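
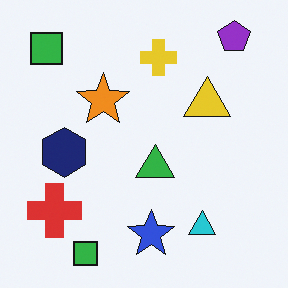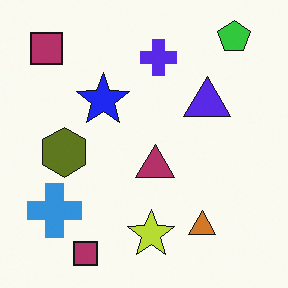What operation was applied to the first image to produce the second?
Hue-shifted by a large amount.

Every shape's color has rotated by the same amount around the hue wheel — a uniform hue shift.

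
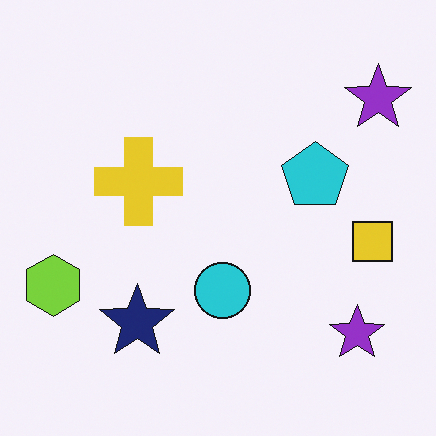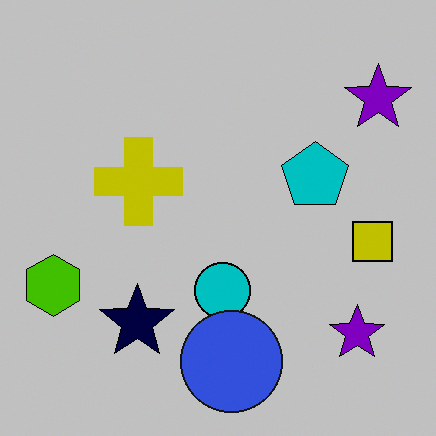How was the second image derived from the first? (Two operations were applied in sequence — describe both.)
It was aggressively posterized, then overlaid with an additional blue circle.

Each flat color has snapped to a coarser quantized level — most visibly, the near-white background has dropped to a flat grey. A blue circle appears in the second image that is absent from the first.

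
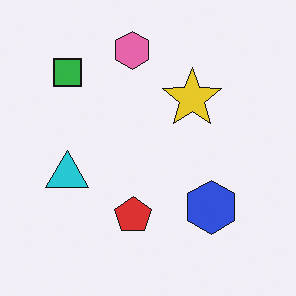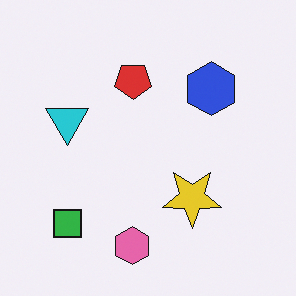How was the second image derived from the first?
The image was flipped vertically (top ↔ bottom).

The pink hexagon is in the top of the first image and the bottom of the second — shapes on opposite sides of the horizontal midline have swapped in a mirror flip.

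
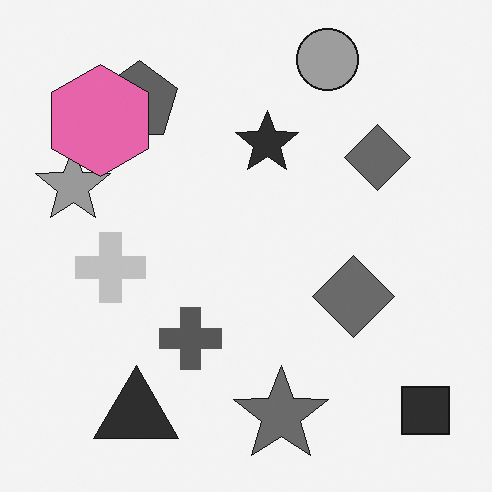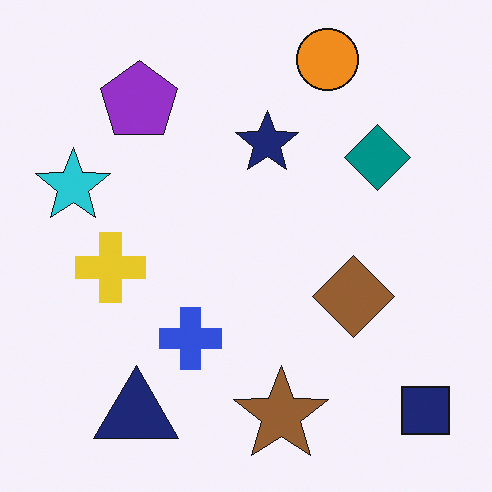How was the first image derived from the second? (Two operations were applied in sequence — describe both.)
The first image is the second converted to grayscale, then overlaid with an additional pink hexagon.

All color is removed — every shape is now a shade of grey. A pink hexagon appears in the first image that is absent from the second.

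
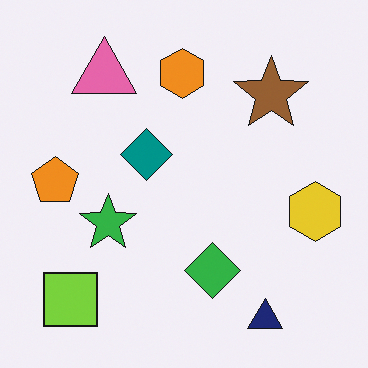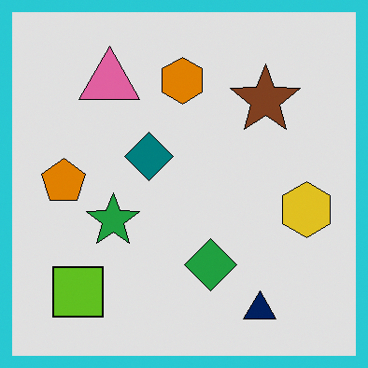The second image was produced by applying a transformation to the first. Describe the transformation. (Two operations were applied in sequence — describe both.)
Moderately posterized, then framed with a cyan border.

Each flat color has snapped to a coarser quantized level — most visibly, the near-white background has dropped to a flat grey. A solid cyan frame runs around the edge of the second image, with the content slightly shrunk inside it.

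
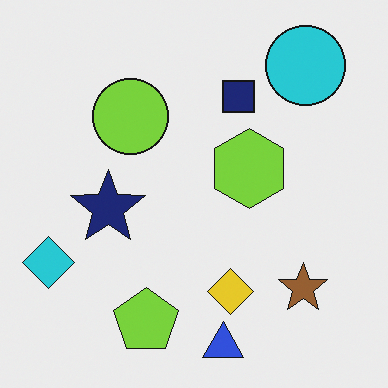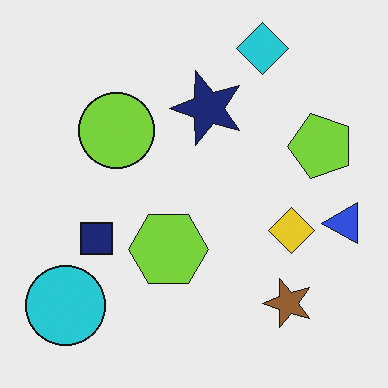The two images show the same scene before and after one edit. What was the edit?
The second image is the first transposed (reflected across the top-left ↔ bottom-right diagonal).

Shapes have swapped their row and column positions — what was in the top-right is now in the bottom-left — a diagonal reflection.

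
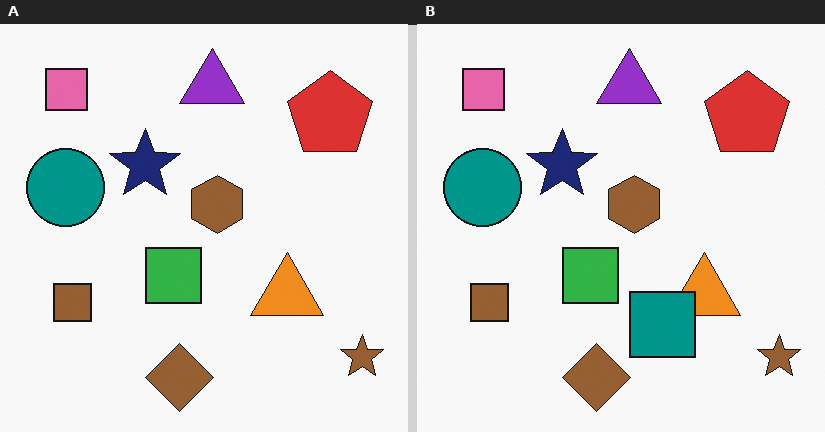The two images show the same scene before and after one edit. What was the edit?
Overlaid with an additional teal square.

A teal square appears in the right (B) image that is absent from the left (A).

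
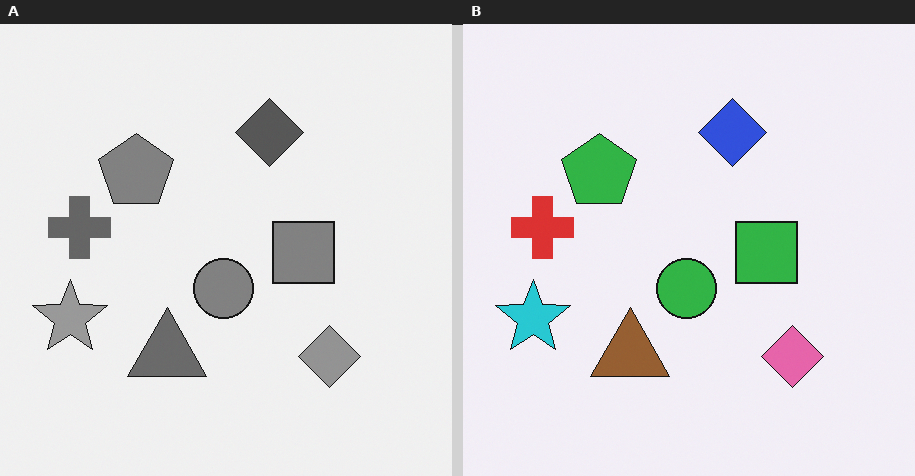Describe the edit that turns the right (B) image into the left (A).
The image was converted to grayscale.

All color is removed — every shape is now a shade of grey.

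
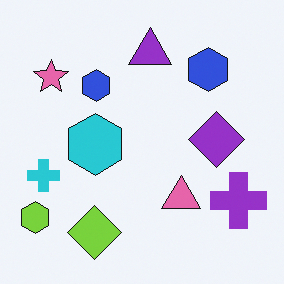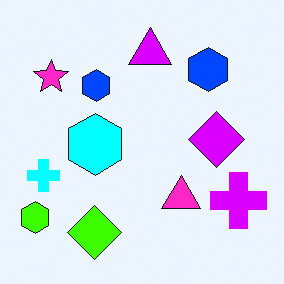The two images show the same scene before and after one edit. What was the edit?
The transformation is: made much more vivid (saturation change).

All colors are more vivid — a global saturation change.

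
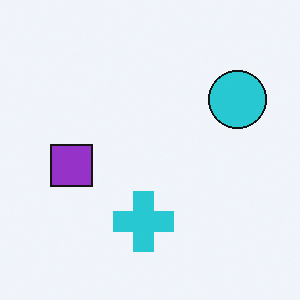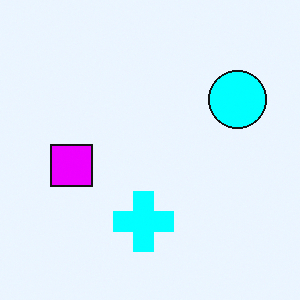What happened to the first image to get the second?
The image was heavily oversaturated.

All colors are more vivid — a global saturation change.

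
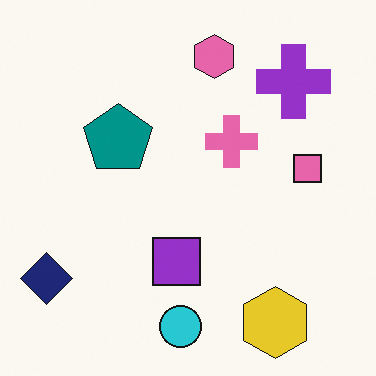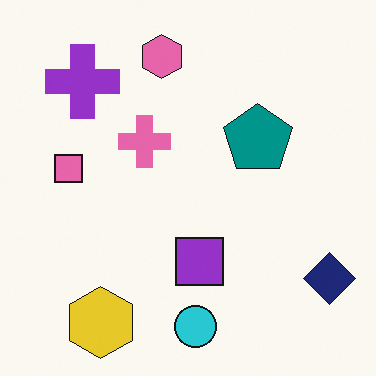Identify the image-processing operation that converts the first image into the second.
It was flipped horizontally (left ↔ right).

The navy diamond is in the bottom-left of the first image and the bottom-right of the second — shapes on opposite sides of the vertical midline have swapped in a mirror flip.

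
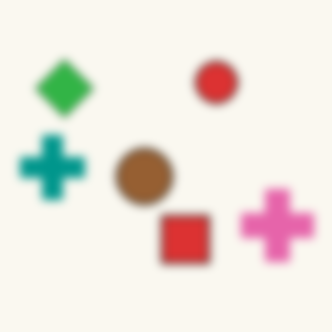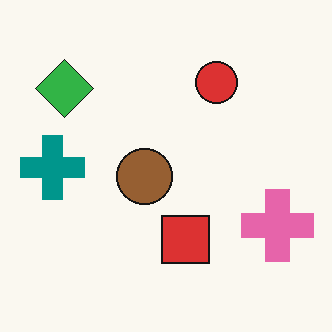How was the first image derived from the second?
It was noticeably gaussian-blurred.

Shape edges and outlines are uniformly softened across the whole image.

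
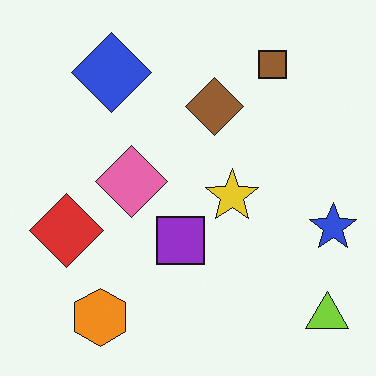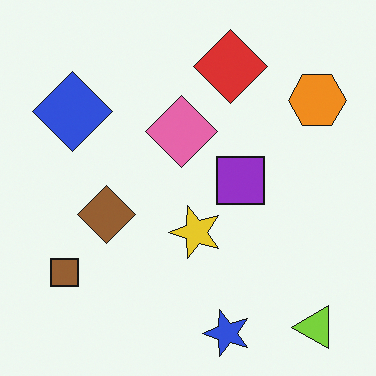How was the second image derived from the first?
Transposed (reflected across the top-left ↔ bottom-right diagonal).

Shapes have swapped their row and column positions — what was in the top-right is now in the bottom-left — a diagonal reflection.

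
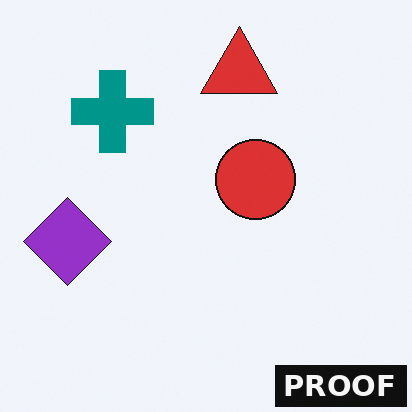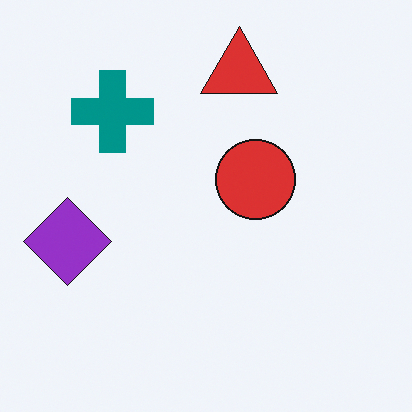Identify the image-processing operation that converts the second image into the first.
Watermarked with the text "PROOF" in the lower-right corner.

A dark label reading "PROOF" appears in the lower-right corner.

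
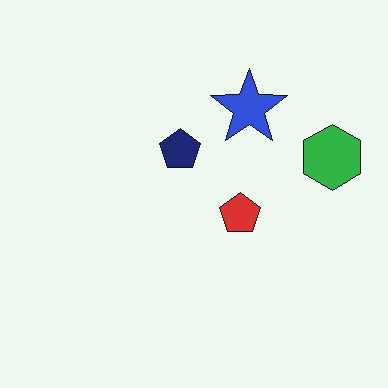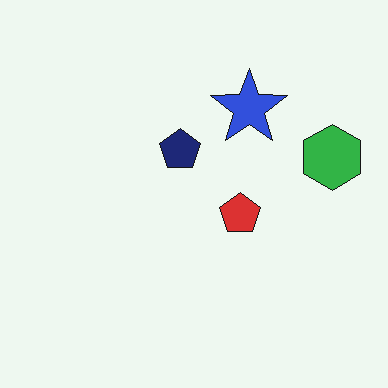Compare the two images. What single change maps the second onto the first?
The first image is the second JPEG-compressed with visible artifacts.

Blocky 8×8 compression artifacts appear around shape edges and the flat background shows ringing — characteristic JPEG degradation.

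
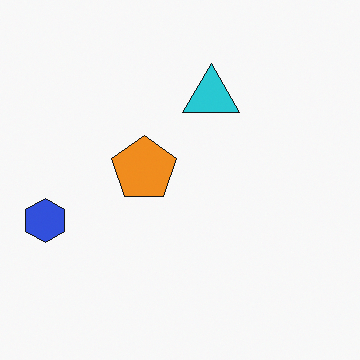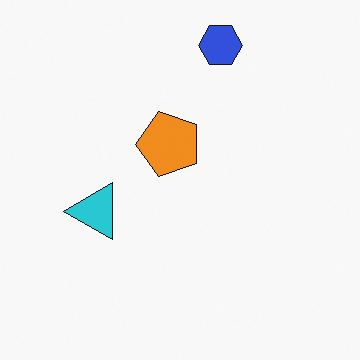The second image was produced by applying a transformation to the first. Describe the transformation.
It was transposed (reflected across the top-left ↔ bottom-right diagonal).

Shapes have swapped their row and column positions — what was in the top-right is now in the bottom-left — a diagonal reflection.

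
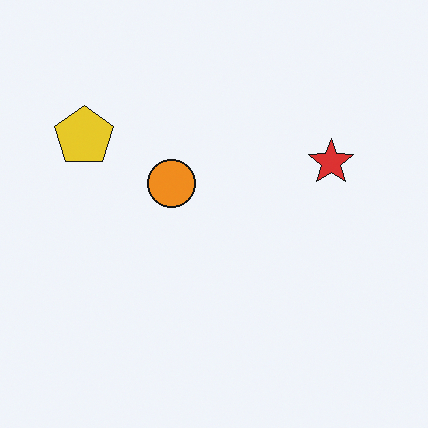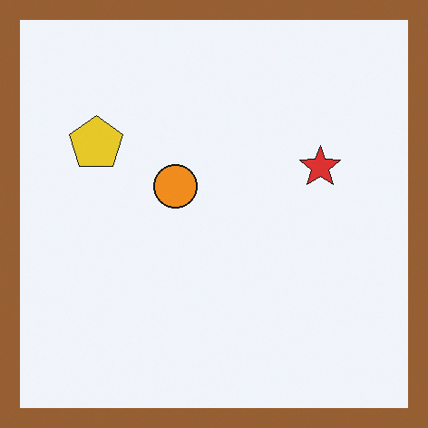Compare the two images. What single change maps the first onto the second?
The transformation is: framed with a brown border.

A solid brown frame runs around the edge of the second image, with the content slightly shrunk inside it.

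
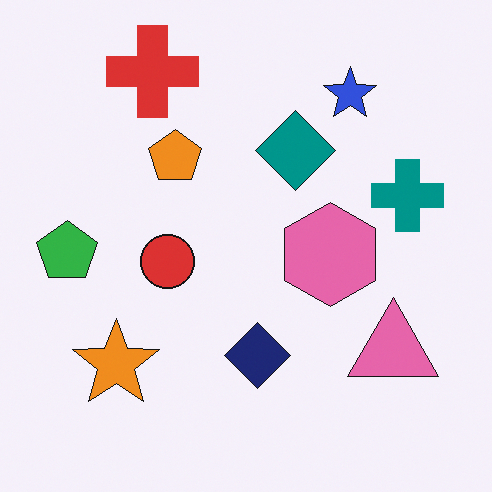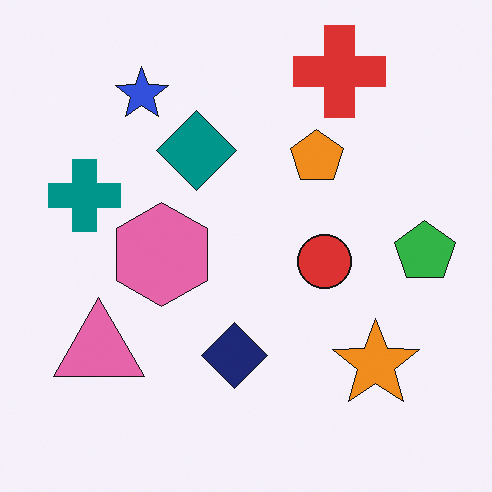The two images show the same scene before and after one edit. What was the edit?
It was flipped horizontally (left ↔ right).

The green pentagon is in the left of the first image and the right of the second — shapes on opposite sides of the vertical midline have swapped in a mirror flip.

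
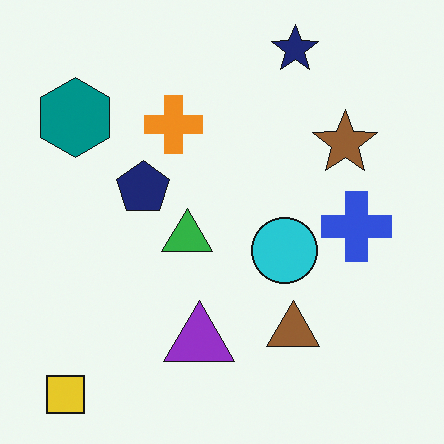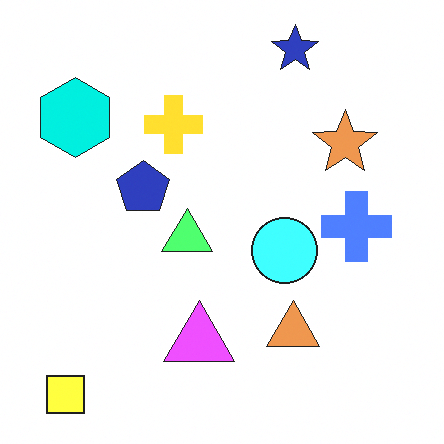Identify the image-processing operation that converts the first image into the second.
Substantially brightened.

Every pixel — background and shapes alike — is uniformly brightened.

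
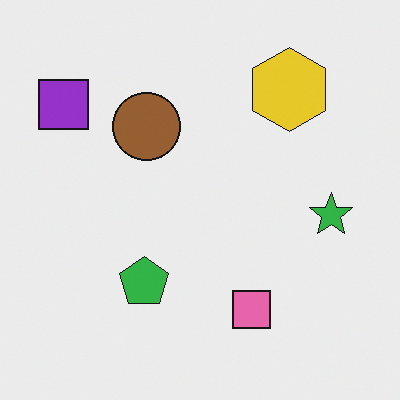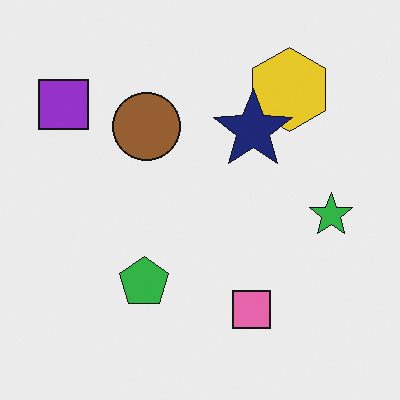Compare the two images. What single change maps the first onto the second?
The transformation is: overlaid with an additional navy star.

A navy star appears in the second image that is absent from the first.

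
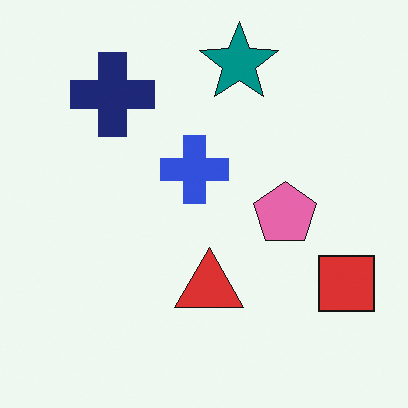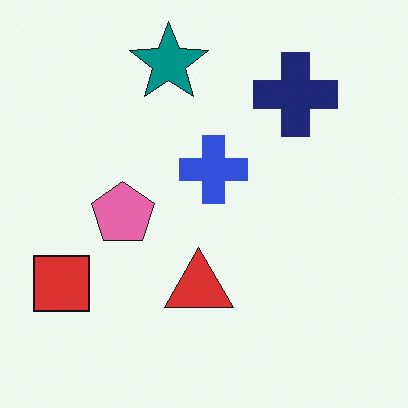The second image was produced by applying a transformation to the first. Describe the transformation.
The image was flipped horizontally (left ↔ right).

The red square is in the bottom-right of the first image and the bottom-left of the second — shapes on opposite sides of the vertical midline have swapped in a mirror flip.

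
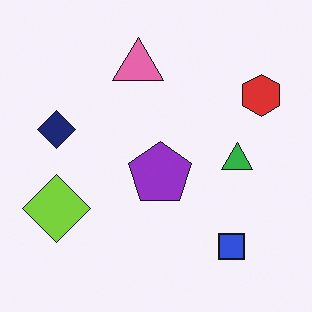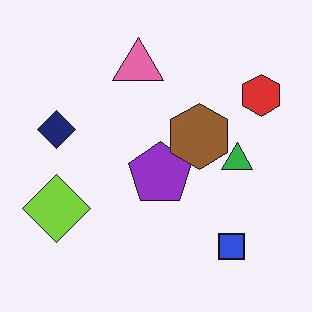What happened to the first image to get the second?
The second image is the first overlaid with an additional brown hexagon.

A brown hexagon appears in the second image that is absent from the first.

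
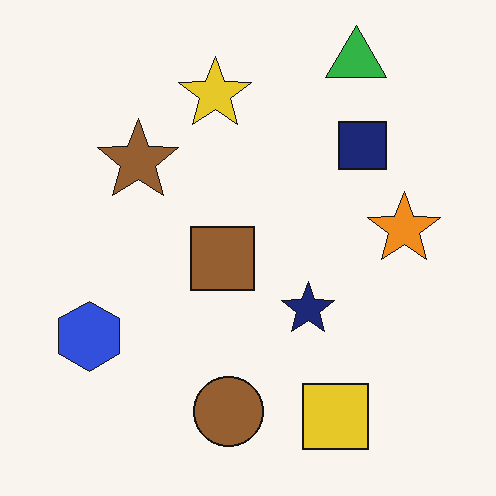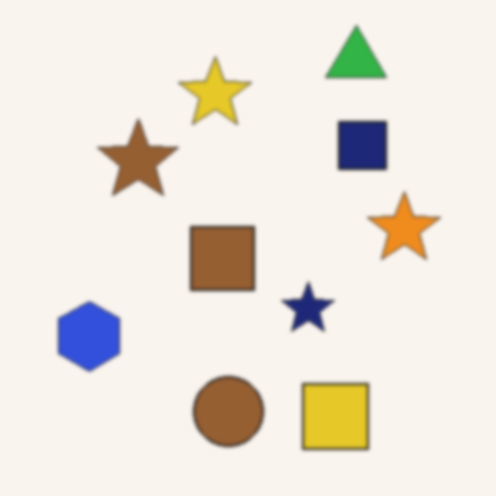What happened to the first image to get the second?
This is the original image given a subtle gaussian blur.

Shape edges and outlines are uniformly softened across the whole image.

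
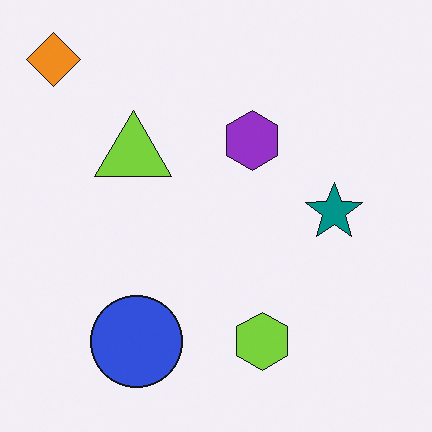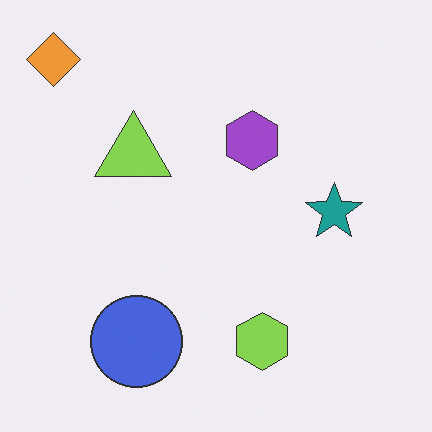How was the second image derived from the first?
The second image is the first given slightly reduced contrast.

Tones are pushed toward mid-grey across the whole image — a global contrast change.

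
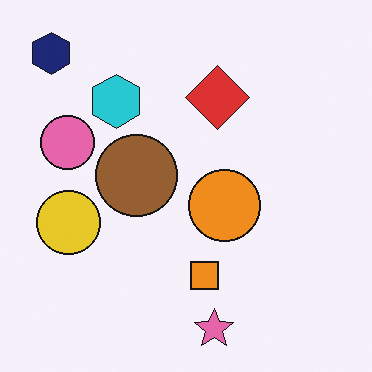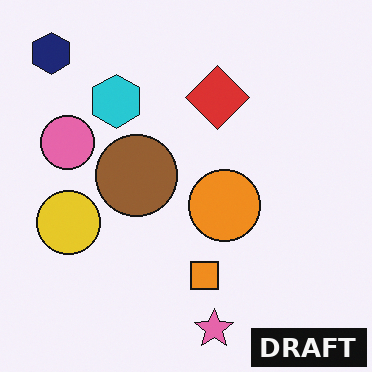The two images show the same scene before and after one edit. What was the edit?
The transformation is: watermarked with the text "DRAFT" in the lower-right corner.

A dark label reading "DRAFT" appears in the lower-right corner.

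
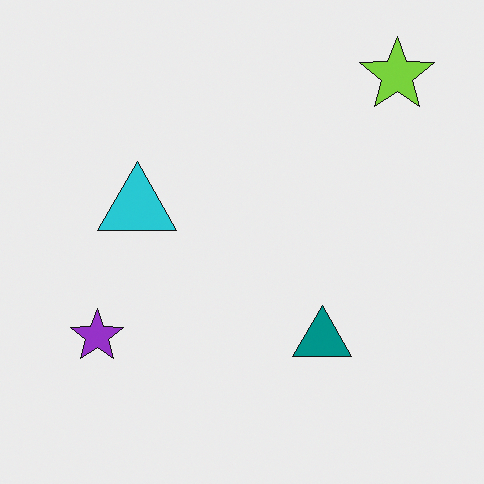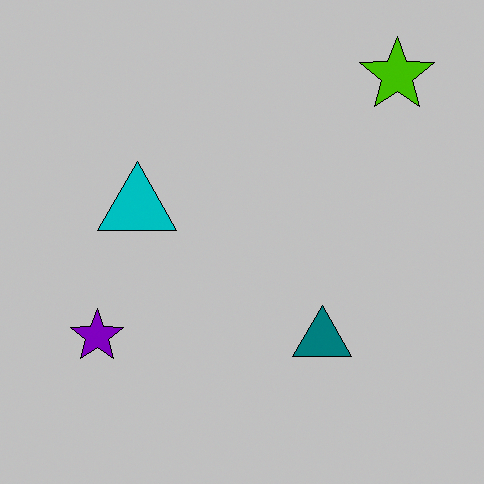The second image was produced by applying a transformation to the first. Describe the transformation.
Heavily posterized to just a handful of flat colors.

Each flat color has snapped to a coarser quantized level — most visibly, the near-white background has dropped to a flat grey.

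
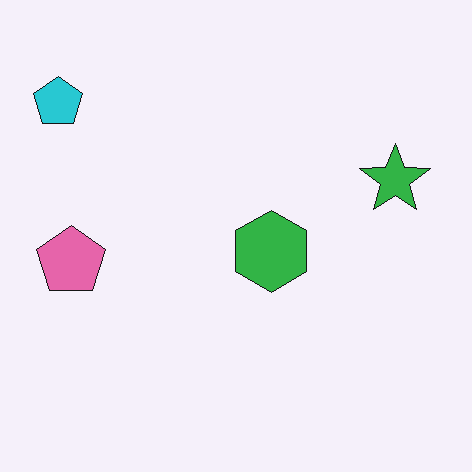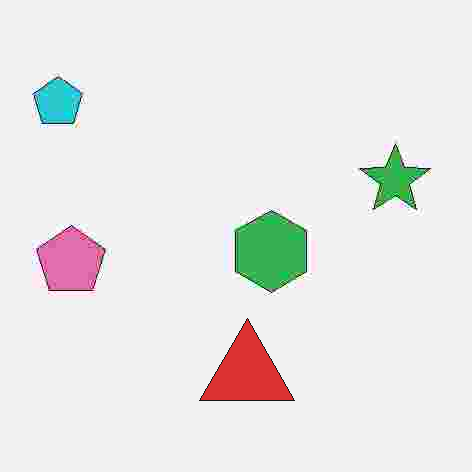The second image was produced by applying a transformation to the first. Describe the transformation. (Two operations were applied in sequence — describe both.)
The image was heavily JPEG-compressed with obvious blocking artifacts, then overlaid with an additional red triangle.

Blocky 8×8 compression artifacts appear around shape edges and the flat background shows ringing — characteristic JPEG degradation. A red triangle appears in the second image that is absent from the first.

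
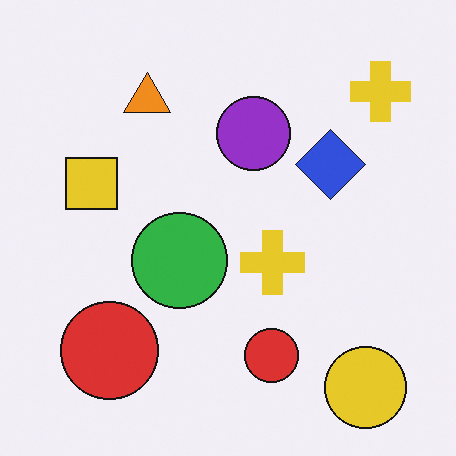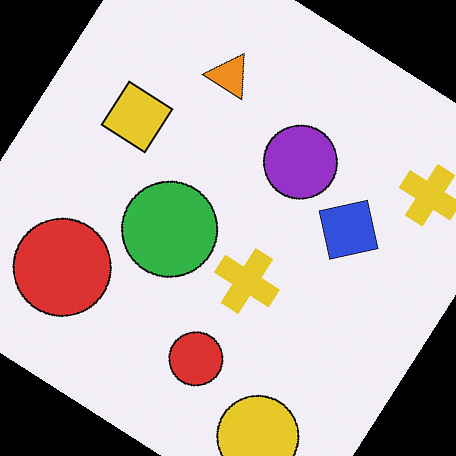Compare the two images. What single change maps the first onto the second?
The image was rotated clockwise by a large amount — several tens of degrees.

Every shape is tilted by the same angle and the image corners show triangular fill wedges — a whole-image rotation by a non-right angle.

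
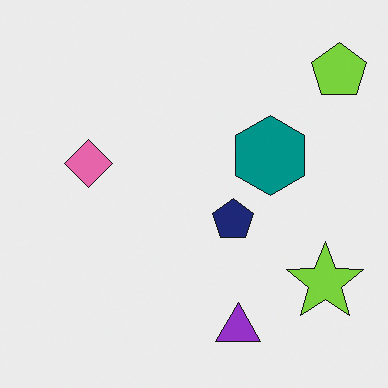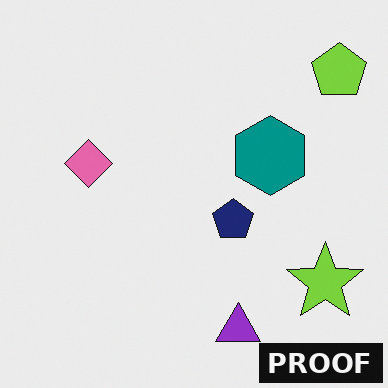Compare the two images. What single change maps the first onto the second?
Watermarked with the text "PROOF" in the lower-right corner.

A dark label reading "PROOF" appears in the lower-right corner.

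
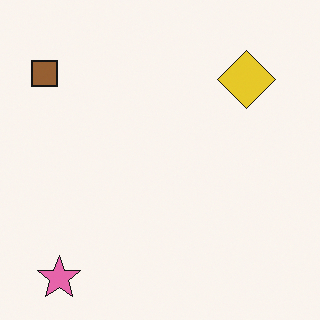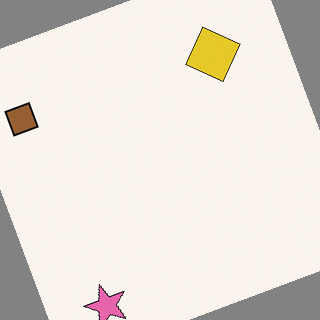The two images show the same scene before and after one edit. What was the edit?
The image was rotated counter-clockwise by a clearly visible amount.

Every shape is tilted by the same angle and the image corners show triangular fill wedges — a whole-image rotation by a non-right angle.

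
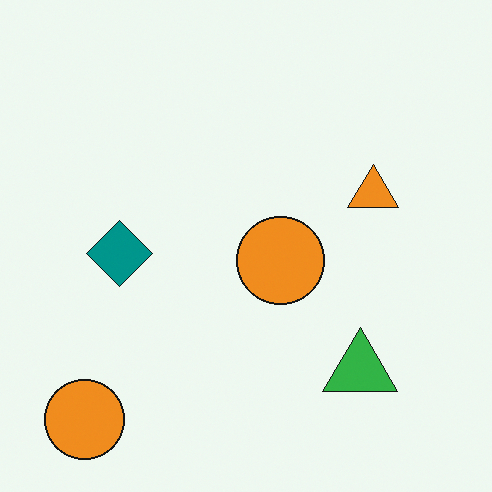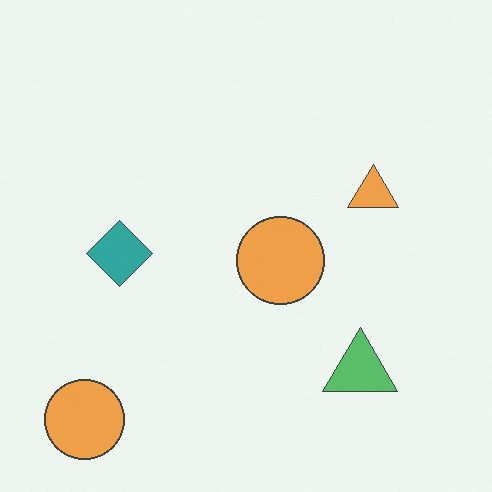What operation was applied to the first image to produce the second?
Given slightly reduced contrast.

Tones are pushed toward mid-grey across the whole image — a global contrast change.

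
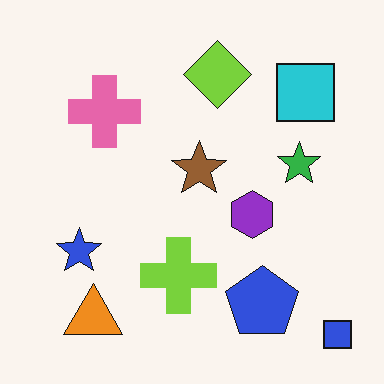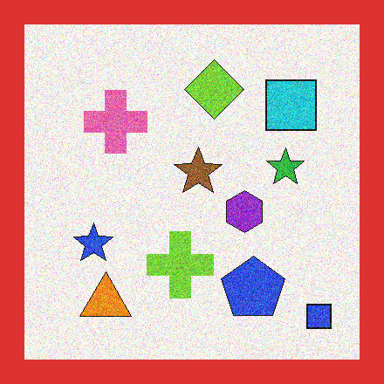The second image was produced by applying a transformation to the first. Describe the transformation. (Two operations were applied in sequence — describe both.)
The transformation is: degraded with visible gaussian noise, then framed with a red border.

Random speckle covers the whole image, including the flat background. A solid red frame runs around the edge of the second image, with the content slightly shrunk inside it.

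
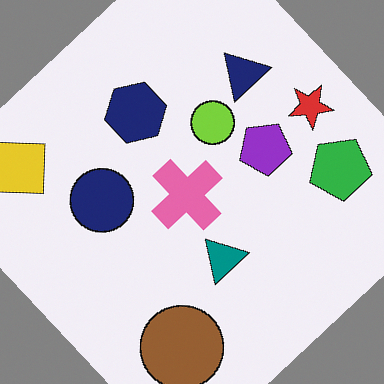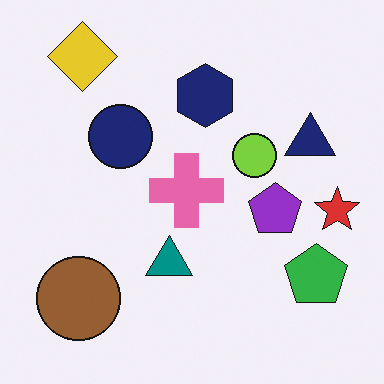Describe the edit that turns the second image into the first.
Rotated counter-clockwise by a large amount — several tens of degrees.

Every shape is tilted by the same angle and the image corners show triangular fill wedges — a whole-image rotation by a non-right angle.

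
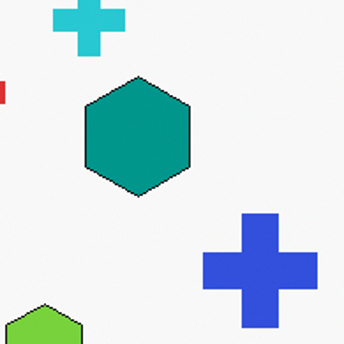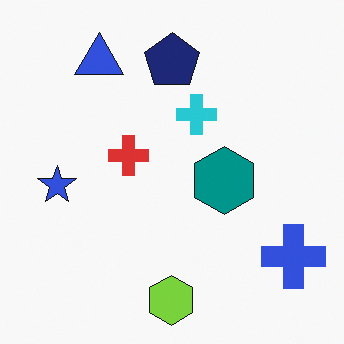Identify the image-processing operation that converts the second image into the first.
Cropped tightly and scaled back up.

The visible shapes are larger and the field of view is narrower; shapes near the original edges may be partly or wholly outside the frame — a crop-and-rescale.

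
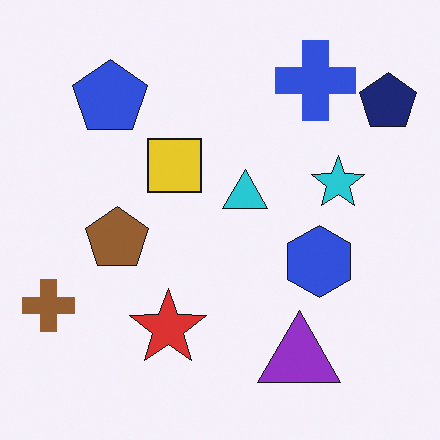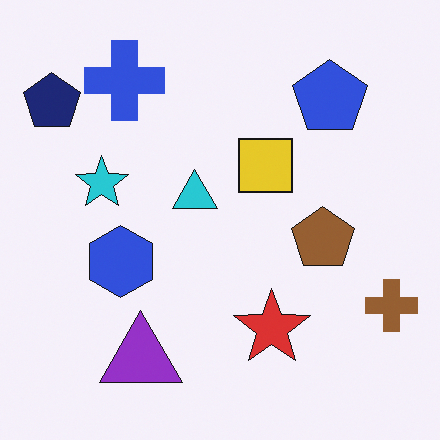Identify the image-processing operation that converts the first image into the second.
The second image is the first flipped horizontally (left ↔ right).

The brown cross is in the bottom-left of the first image and the bottom-right of the second — shapes on opposite sides of the vertical midline have swapped in a mirror flip.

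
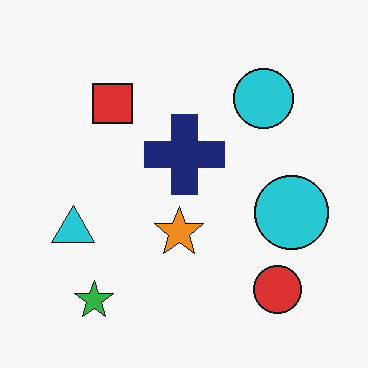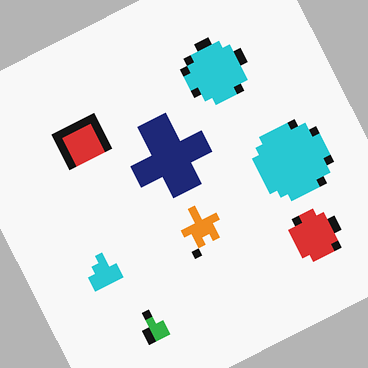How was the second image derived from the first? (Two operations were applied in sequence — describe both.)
It was pixelated into visible square blocks, then rotated counter-clockwise by a moderate amount.

Shapes are reduced to large square blocks; fine edges and outlines are lost — a downscale-then-upscale (mosaic) effect. Every shape is tilted by the same angle and the image corners show triangular fill wedges — a whole-image rotation by a non-right angle.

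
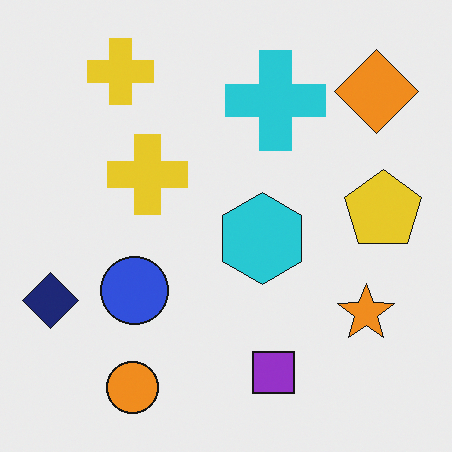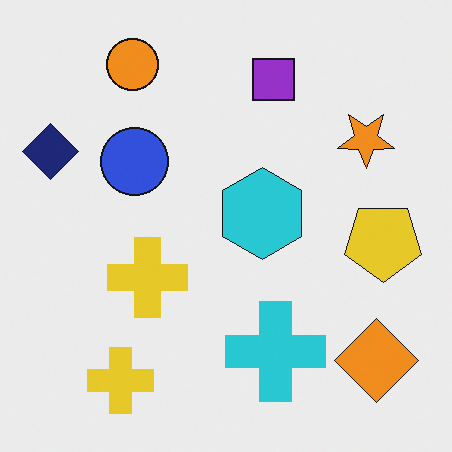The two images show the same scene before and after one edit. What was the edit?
The transformation is: flipped vertically (top ↔ bottom).

The orange circle is in the bottom-left of the first image and the top-left of the second — shapes on opposite sides of the horizontal midline have swapped in a mirror flip.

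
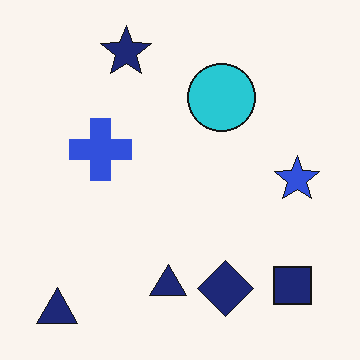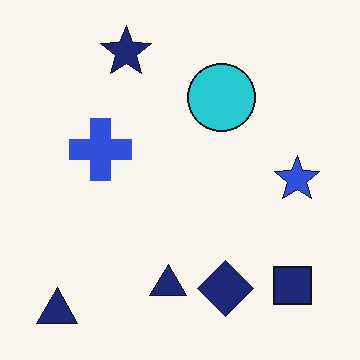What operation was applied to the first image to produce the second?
This is the original image JPEG-compressed with visible artifacts.

Blocky 8×8 compression artifacts appear around shape edges and the flat background shows ringing — characteristic JPEG degradation.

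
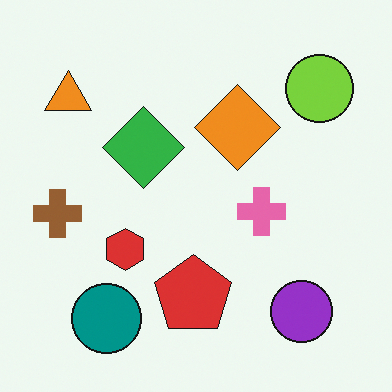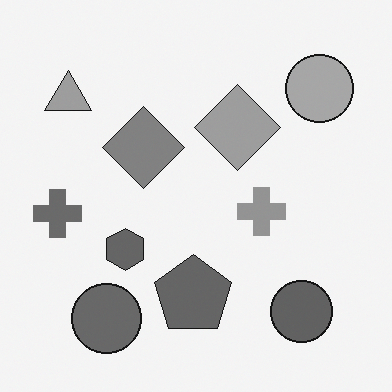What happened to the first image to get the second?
This is the original image converted to grayscale.

All color is removed — every shape is now a shade of grey.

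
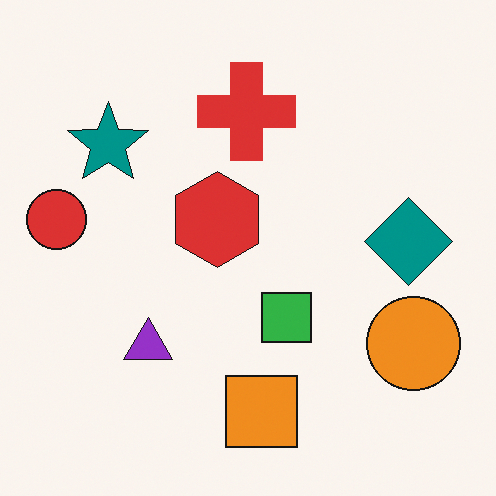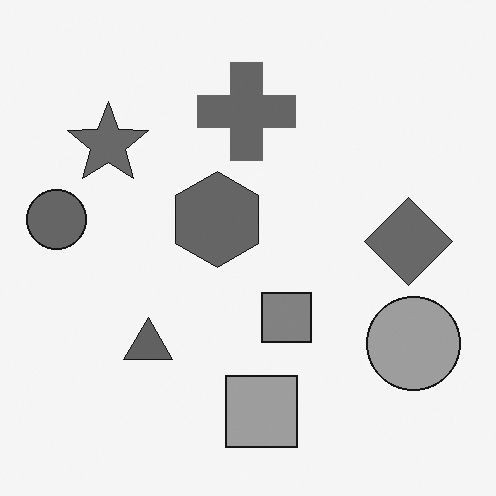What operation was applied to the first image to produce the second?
The transformation is: converted to grayscale.

All color is removed — every shape is now a shade of grey.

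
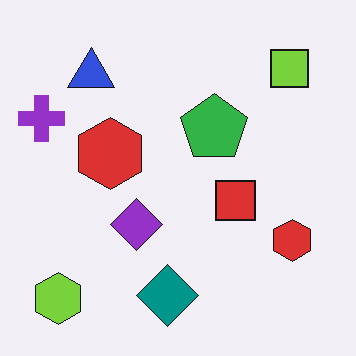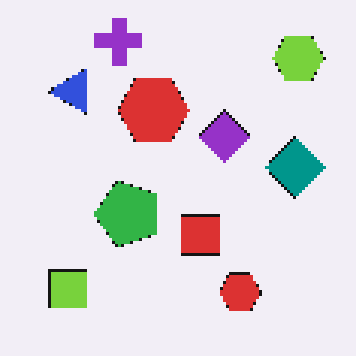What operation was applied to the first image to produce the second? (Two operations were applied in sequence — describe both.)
Transposed (reflected across the top-left ↔ bottom-right diagonal), then mildly pixelated.

Shapes have swapped their row and column positions — what was in the top-right is now in the bottom-left — a diagonal reflection. Shapes are reduced to large square blocks; fine edges and outlines are lost — a downscale-then-upscale (mosaic) effect.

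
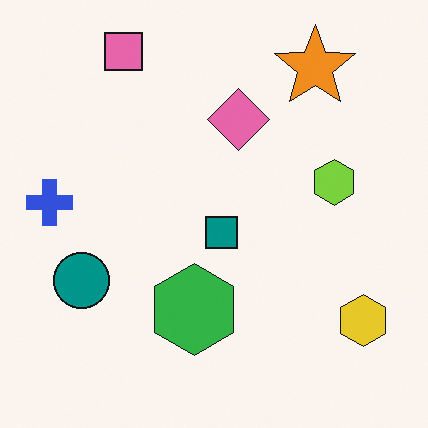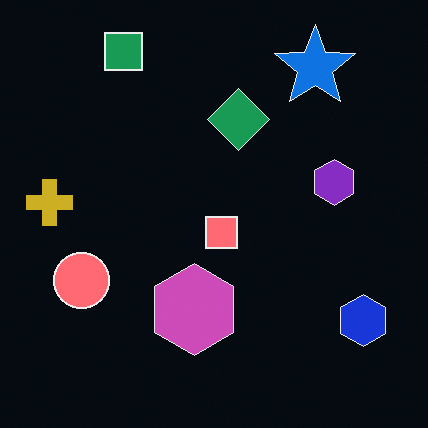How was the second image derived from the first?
Color-inverted (negative).

The light background has become dark and every shape's color is its complement — a photographic negative.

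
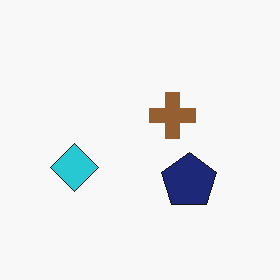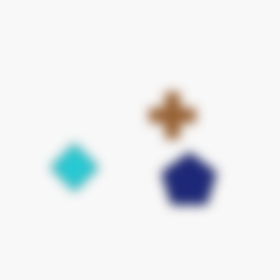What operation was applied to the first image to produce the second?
This is the original image strongly gaussian-blurred.

Shape edges and outlines are uniformly softened across the whole image.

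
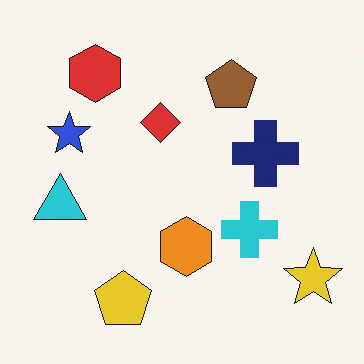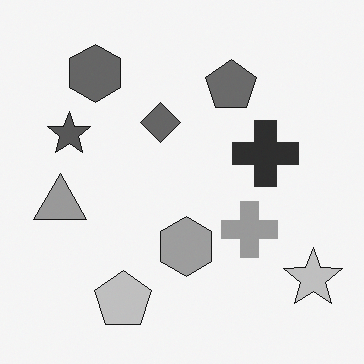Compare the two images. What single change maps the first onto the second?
Converted to grayscale.

All color is removed — every shape is now a shade of grey.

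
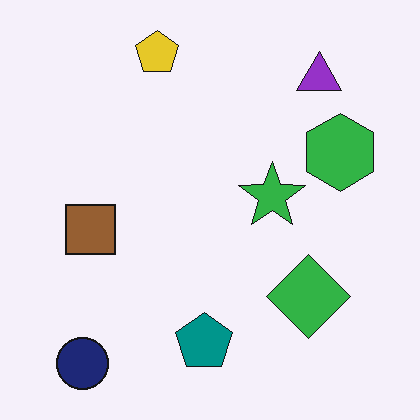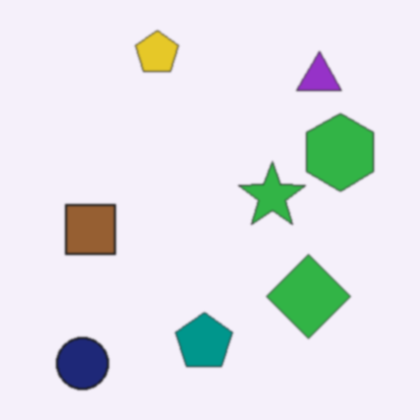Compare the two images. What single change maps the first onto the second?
This is the original image lightly blurred.

Shape edges and outlines are uniformly softened across the whole image.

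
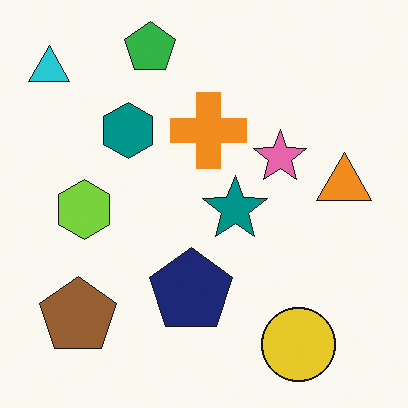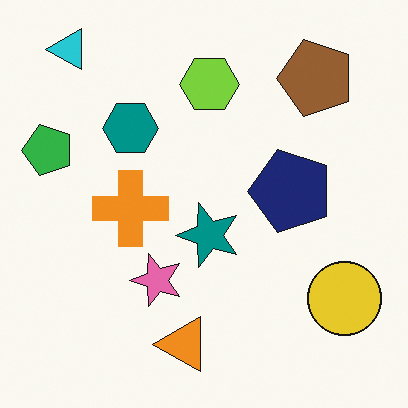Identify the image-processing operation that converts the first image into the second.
Transposed (reflected across the top-left ↔ bottom-right diagonal).

Shapes have swapped their row and column positions — what was in the top-right is now in the bottom-left — a diagonal reflection.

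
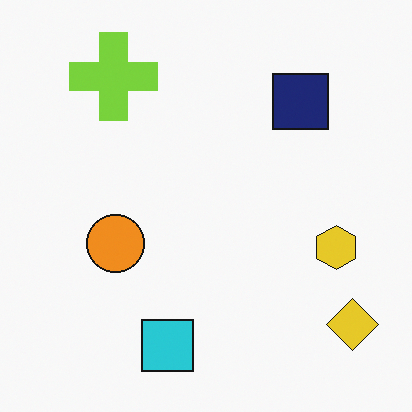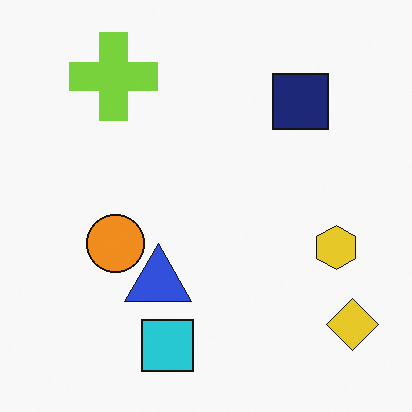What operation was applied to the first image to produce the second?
The transformation is: overlaid with an additional blue triangle.

A blue triangle appears in the second image that is absent from the first.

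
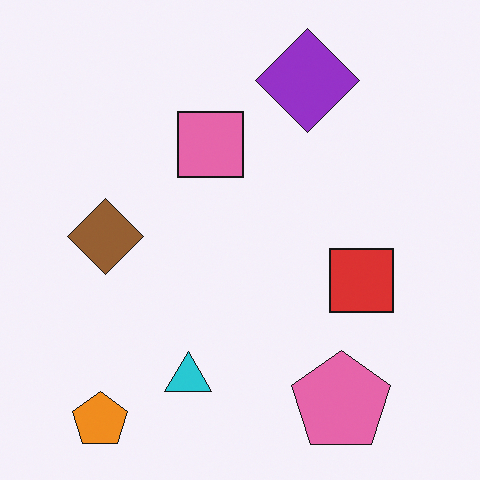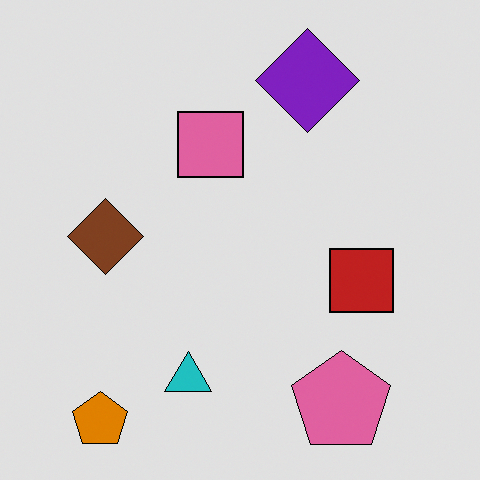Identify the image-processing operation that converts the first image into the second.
The transformation is: posterized to a reduced palette.

Each flat color has snapped to a coarser quantized level — most visibly, the near-white background has dropped to a flat grey.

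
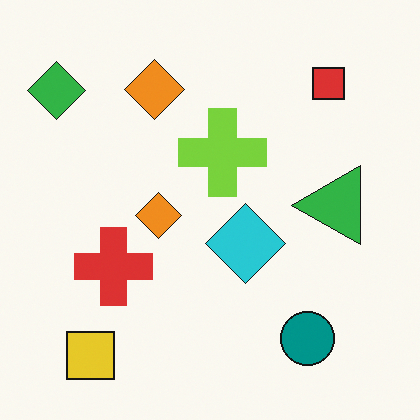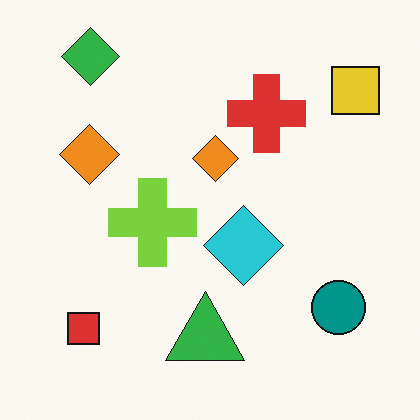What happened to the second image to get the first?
The transformation is: transposed (reflected across the top-left ↔ bottom-right diagonal).

Shapes have swapped their row and column positions — what was in the top-right is now in the bottom-left — a diagonal reflection.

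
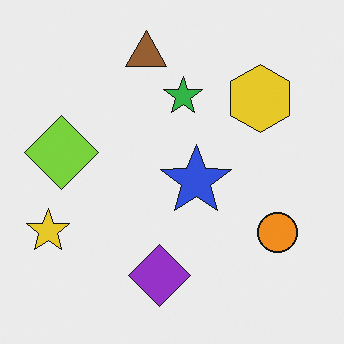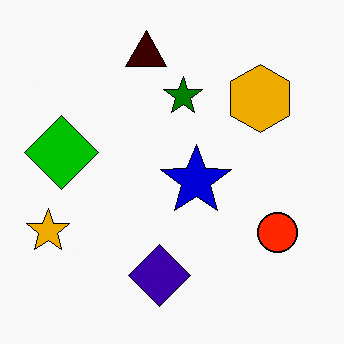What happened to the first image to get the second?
The second image is the first boosted in contrast.

Tones are pushed away from mid-grey across the whole image — a global contrast change.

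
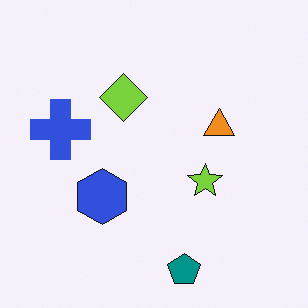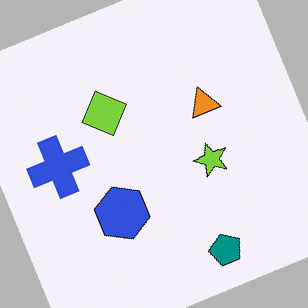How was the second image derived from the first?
The image was rotated counter-clockwise by a clearly visible amount.

Every shape is tilted by the same angle and the image corners show triangular fill wedges — a whole-image rotation by a non-right angle.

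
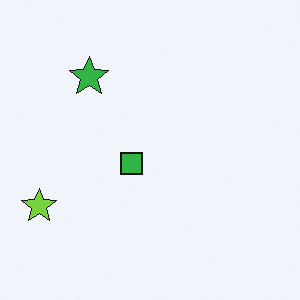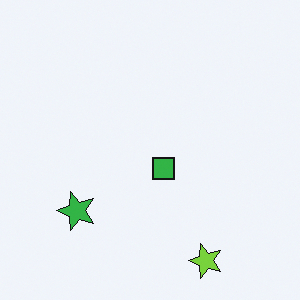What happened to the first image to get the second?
The image was rotated 90° counter-clockwise.

The lime star sits in the bottom-left of the first image and the bottom-right of the second — consistent with a whole-image 90° counter-clockwise rotation.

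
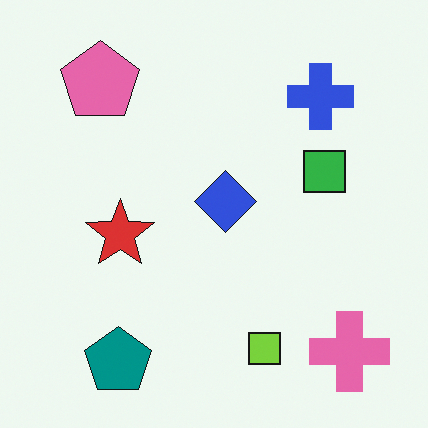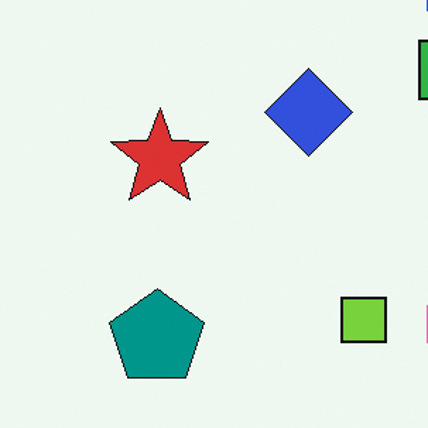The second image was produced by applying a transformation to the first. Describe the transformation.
Cropped to a modestly smaller region and rescaled.

The visible shapes are larger and the field of view is narrower; shapes near the original edges may be partly or wholly outside the frame — a crop-and-rescale.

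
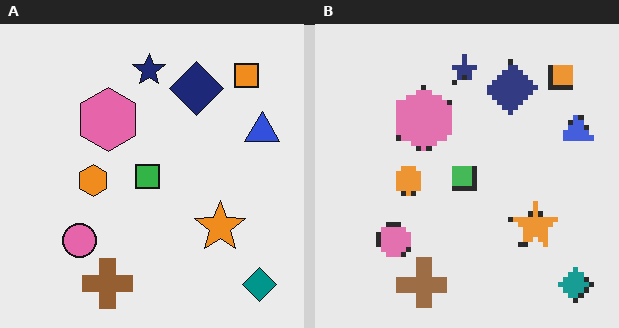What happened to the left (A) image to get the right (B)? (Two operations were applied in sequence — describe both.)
The right (B) image is the left (A) mildly pixelated, then given slightly reduced contrast.

Shapes are reduced to large square blocks; fine edges and outlines are lost — a downscale-then-upscale (mosaic) effect. Tones are pushed toward mid-grey across the whole image — a global contrast change.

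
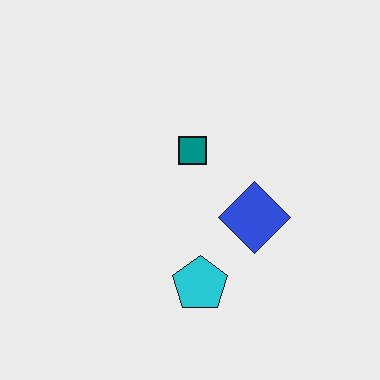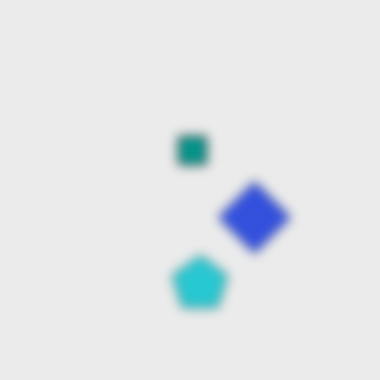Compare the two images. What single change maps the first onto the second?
Heavily blurred.

Shape edges and outlines are uniformly softened across the whole image.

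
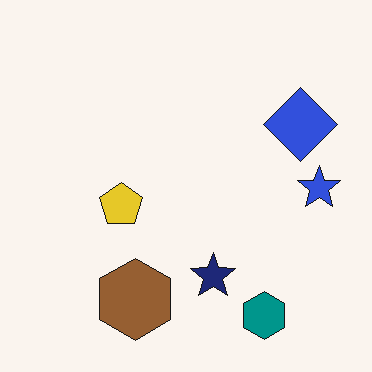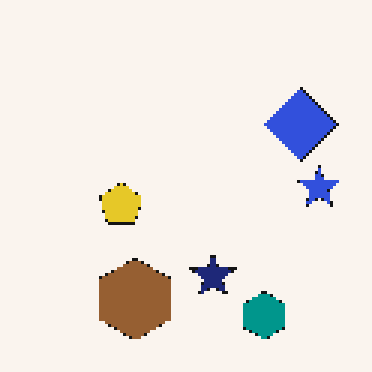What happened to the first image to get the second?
The image was lightly pixelated (a mild mosaic effect).

Shapes are reduced to large square blocks; fine edges and outlines are lost — a downscale-then-upscale (mosaic) effect.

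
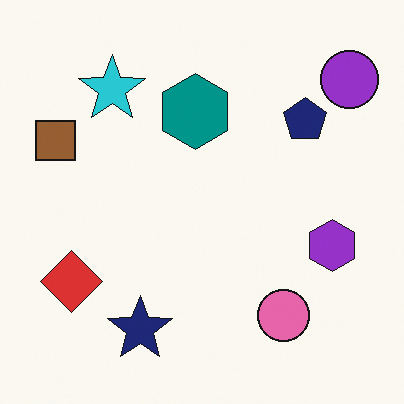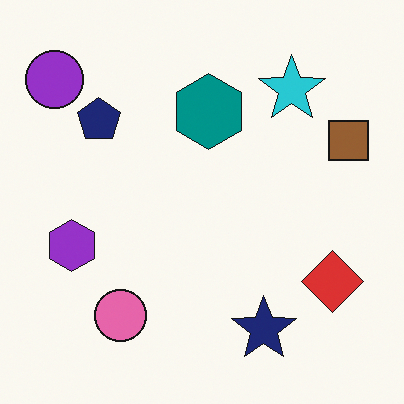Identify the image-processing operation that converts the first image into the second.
The image was flipped horizontally (left ↔ right).

The brown square is in the left of the first image and the right of the second — shapes on opposite sides of the vertical midline have swapped in a mirror flip.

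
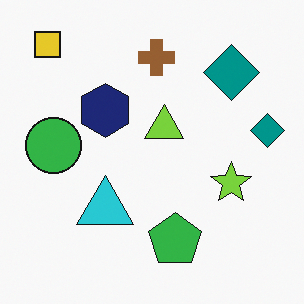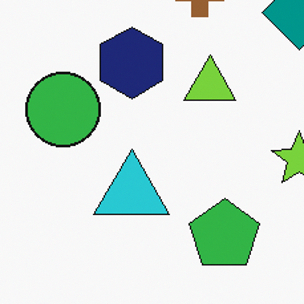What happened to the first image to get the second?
Cropped to a modestly smaller region and rescaled.

The visible shapes are larger and the field of view is narrower; shapes near the original edges may be partly or wholly outside the frame — a crop-and-rescale.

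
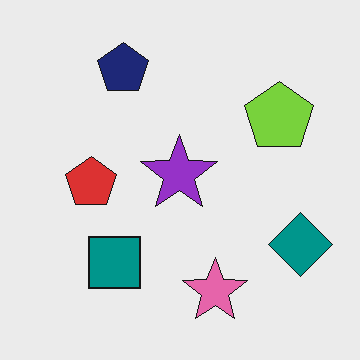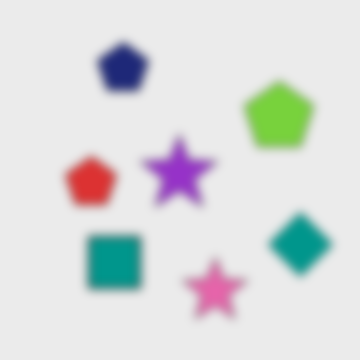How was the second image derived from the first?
The image was strongly gaussian-blurred.

Shape edges and outlines are uniformly softened across the whole image.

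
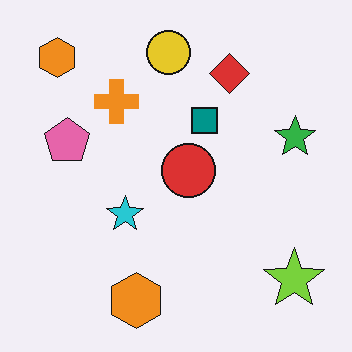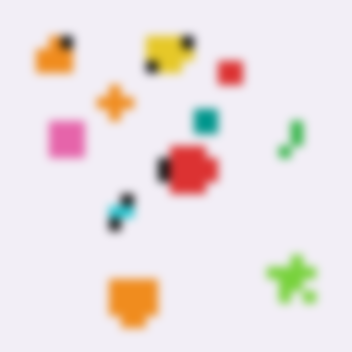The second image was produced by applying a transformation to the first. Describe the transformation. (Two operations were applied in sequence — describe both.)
This is the original image heavily pixelated into large blocks, then noticeably gaussian-blurred.

Shapes are reduced to large square blocks; fine edges and outlines are lost — a downscale-then-upscale (mosaic) effect. Shape edges and outlines are uniformly softened across the whole image.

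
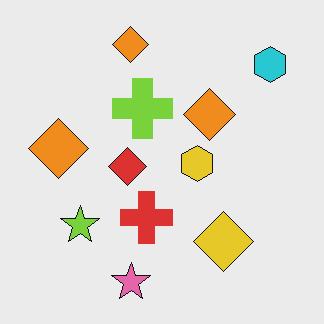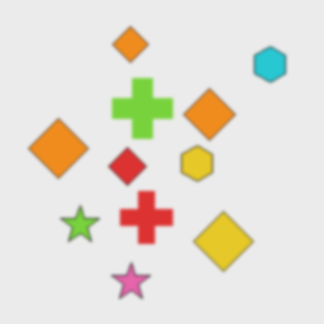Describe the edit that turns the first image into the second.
It was slightly softened.

Shape edges and outlines are uniformly softened across the whole image.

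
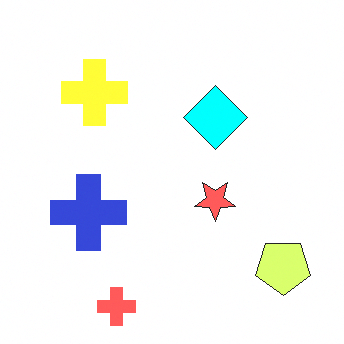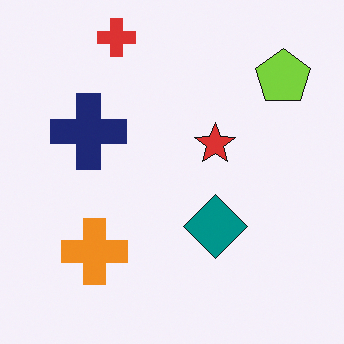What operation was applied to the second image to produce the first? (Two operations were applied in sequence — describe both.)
The image was noticeably brightened, then flipped vertically (top ↔ bottom).

Every pixel — background and shapes alike — is uniformly brightened. The red cross is in the top of the second image and the bottom of the first — shapes on opposite sides of the horizontal midline have swapped in a mirror flip.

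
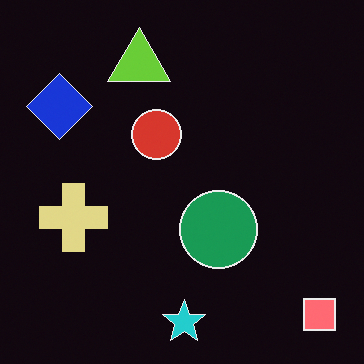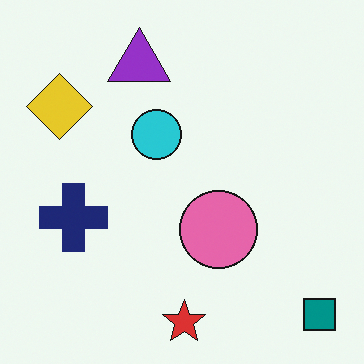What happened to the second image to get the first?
The transformation is: color-inverted (negative).

The light background has become dark and every shape's color is its complement — a photographic negative.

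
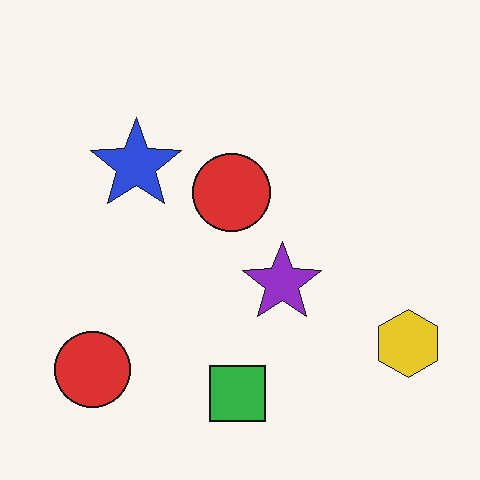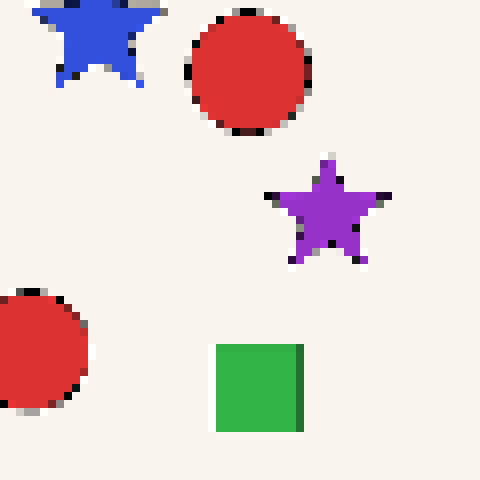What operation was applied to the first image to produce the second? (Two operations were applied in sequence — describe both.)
Cropped slightly and scaled back up, then moderately pixelated.

The visible shapes are larger and the field of view is narrower; shapes near the original edges may be partly or wholly outside the frame — a crop-and-rescale. Shapes are reduced to large square blocks; fine edges and outlines are lost — a downscale-then-upscale (mosaic) effect.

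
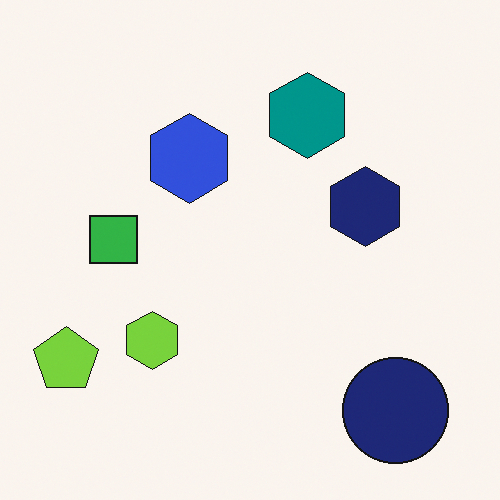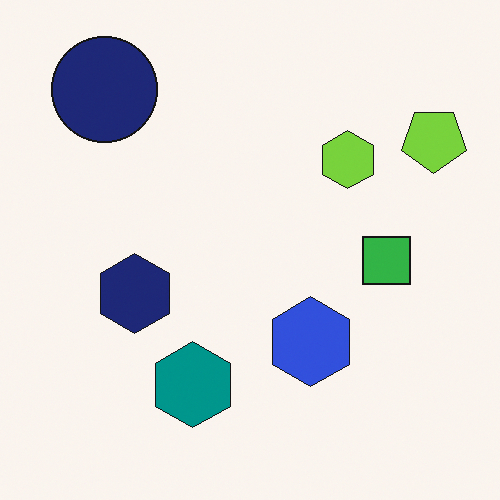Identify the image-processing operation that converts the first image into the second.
This is the original image rotated 180°.

The navy circle sits in the bottom-right of the first image and the top-left of the second — consistent with a whole-image 180° rotation.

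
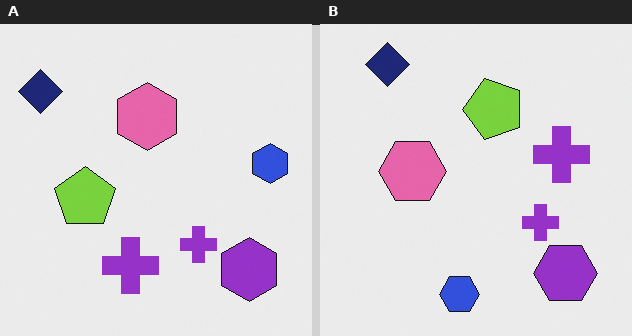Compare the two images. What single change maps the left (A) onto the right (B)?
The image was transposed (reflected across the top-left ↔ bottom-right diagonal).

Shapes have swapped their row and column positions — what was in the top-right is now in the bottom-left — a diagonal reflection.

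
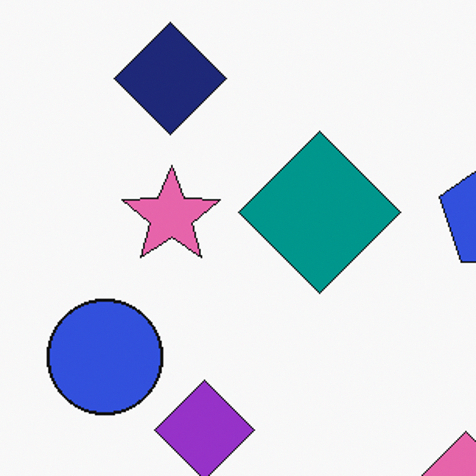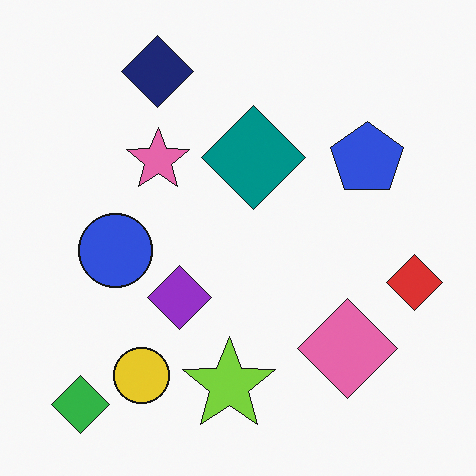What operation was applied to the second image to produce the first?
The image was cropped slightly and scaled back up.

The visible shapes are larger and the field of view is narrower; shapes near the original edges may be partly or wholly outside the frame — a crop-and-rescale.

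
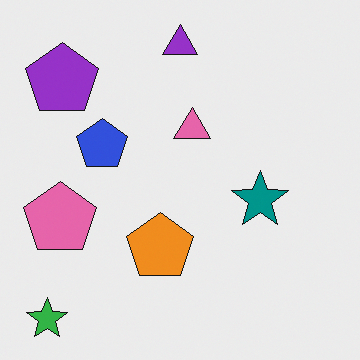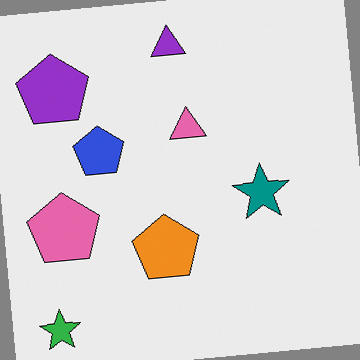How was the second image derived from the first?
This is the original image rotated counter-clockwise by a few degrees.

Every shape is tilted by the same angle and the image corners show triangular fill wedges — a whole-image rotation by a non-right angle.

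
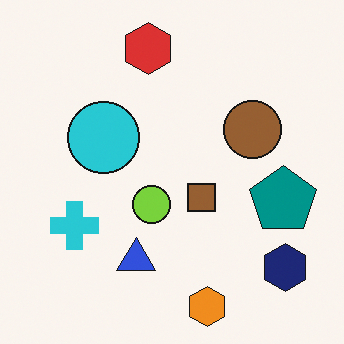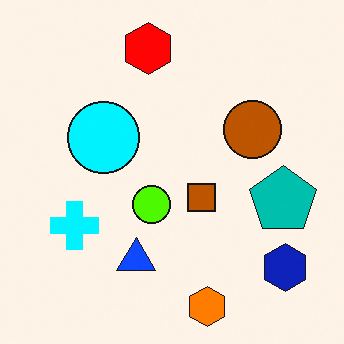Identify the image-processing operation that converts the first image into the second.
The second image is the first made much more vivid (saturation change).

All colors are more vivid — a global saturation change.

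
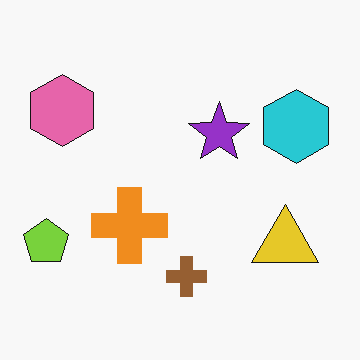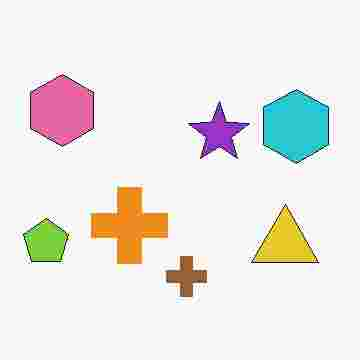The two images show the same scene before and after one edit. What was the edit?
It was degraded with heavy JPEG compression.

Blocky 8×8 compression artifacts appear around shape edges and the flat background shows ringing — characteristic JPEG degradation.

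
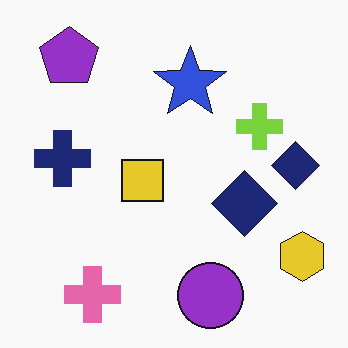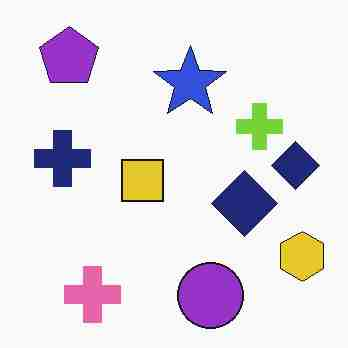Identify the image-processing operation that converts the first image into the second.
This is the original image degraded with heavy JPEG compression.

Blocky 8×8 compression artifacts appear around shape edges and the flat background shows ringing — characteristic JPEG degradation.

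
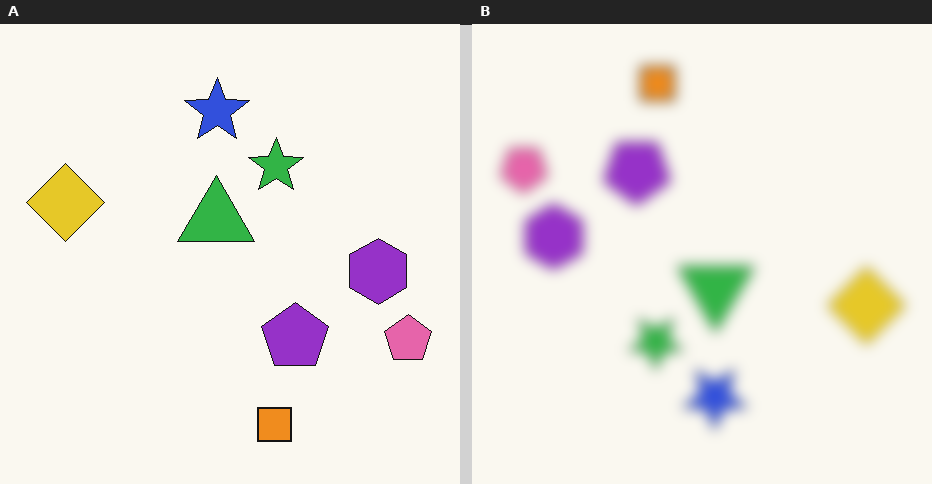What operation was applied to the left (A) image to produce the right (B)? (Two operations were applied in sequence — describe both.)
This is the original image heavily blurred, then rotated 180°.

Shape edges and outlines are uniformly softened across the whole image. The pink pentagon sits in the bottom-right of the left (A) image and the top-left of the right (B) — consistent with a whole-image 180° rotation.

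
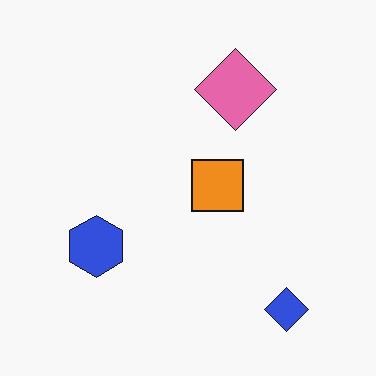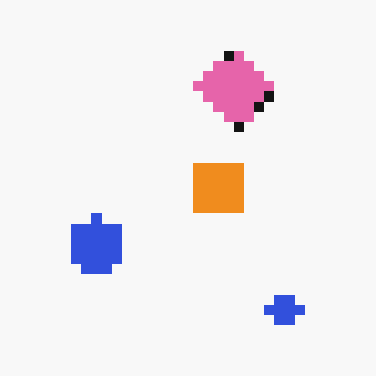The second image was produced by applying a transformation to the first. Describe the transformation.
Coarsely pixelated.

Shapes are reduced to large square blocks; fine edges and outlines are lost — a downscale-then-upscale (mosaic) effect.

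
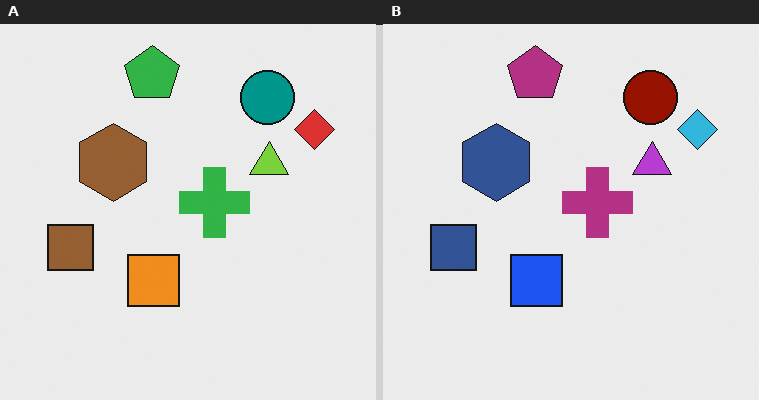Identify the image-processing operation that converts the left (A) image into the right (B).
It was hue-shifted by a large amount.

Every shape's color has rotated by the same amount around the hue wheel — a uniform hue shift.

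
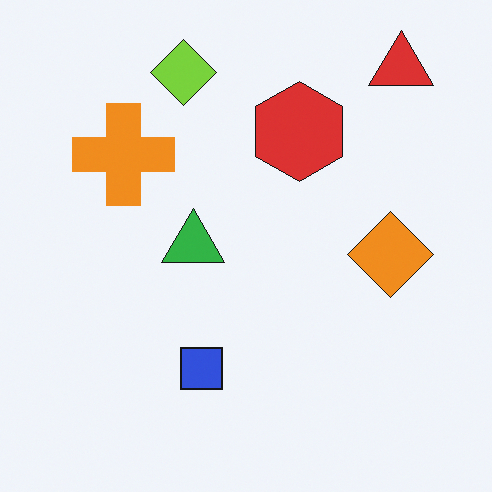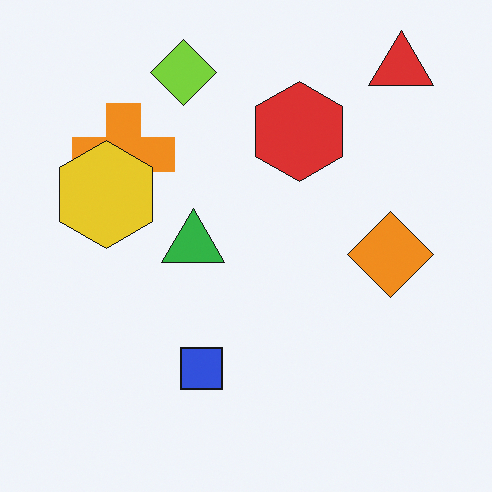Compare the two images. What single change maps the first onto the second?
This is the original image overlaid with an additional yellow hexagon.

A yellow hexagon appears in the second image that is absent from the first.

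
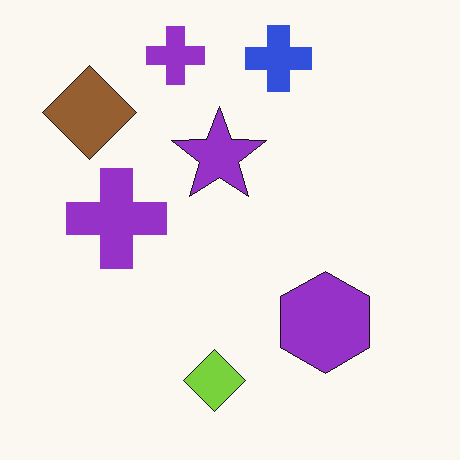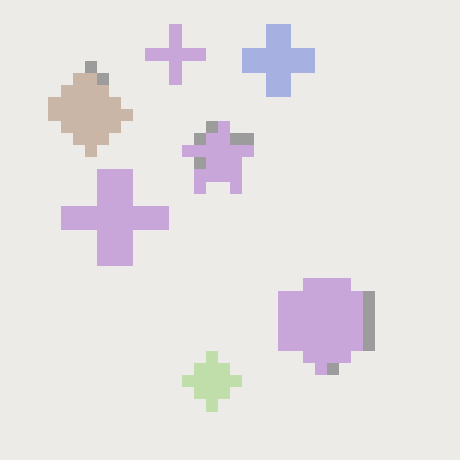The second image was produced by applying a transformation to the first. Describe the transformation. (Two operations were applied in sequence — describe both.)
The image was given much lower contrast, then coarsely pixelated.

Tones are pushed toward mid-grey across the whole image — a global contrast change. Shapes are reduced to large square blocks; fine edges and outlines are lost — a downscale-then-upscale (mosaic) effect.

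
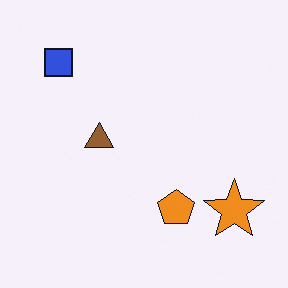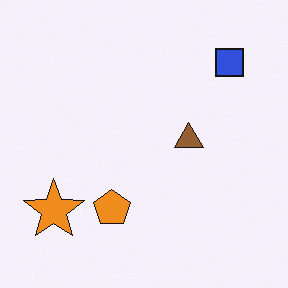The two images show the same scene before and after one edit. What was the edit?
The second image is the first flipped horizontally (left ↔ right).

The orange star is in the bottom-right of the first image and the bottom-left of the second — shapes on opposite sides of the vertical midline have swapped in a mirror flip.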